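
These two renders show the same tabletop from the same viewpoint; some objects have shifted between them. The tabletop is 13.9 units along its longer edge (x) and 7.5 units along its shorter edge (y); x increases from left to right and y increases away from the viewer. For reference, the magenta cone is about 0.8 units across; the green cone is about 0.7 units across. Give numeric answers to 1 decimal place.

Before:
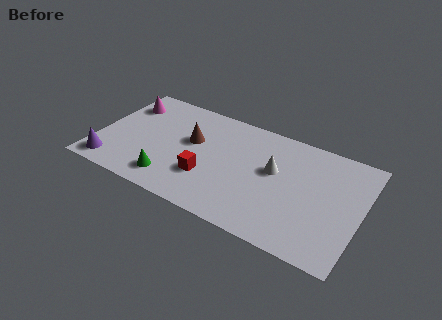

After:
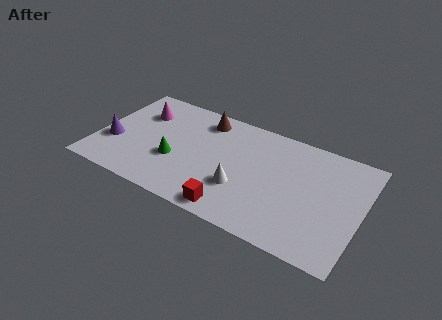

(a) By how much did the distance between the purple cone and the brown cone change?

+0.5

They were about 5.2 units apart before and 5.7 after — 0.5 units further apart.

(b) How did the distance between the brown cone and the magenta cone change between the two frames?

-0.6

The distance was about 4.0 in the first image and 3.4 in the second, so they moved 0.6 units closer together.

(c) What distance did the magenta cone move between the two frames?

0.9

The magenta cone moved from about (1.1, 5.7) to (2.0, 5.4), a distance of √(0.9² + 0.3²) ≈ 0.9.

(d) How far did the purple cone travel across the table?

1.6

The purple cone moved from about (1.0, 1.1) to (0.9, 2.7), a distance of √(0.1² + 1.6²) ≈ 1.6.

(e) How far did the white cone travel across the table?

2.4

The white cone was near (9.3, 4.4) before and (7.8, 2.5) after, so it travelled √(1.5² + 1.9²) ≈ 2.4 units.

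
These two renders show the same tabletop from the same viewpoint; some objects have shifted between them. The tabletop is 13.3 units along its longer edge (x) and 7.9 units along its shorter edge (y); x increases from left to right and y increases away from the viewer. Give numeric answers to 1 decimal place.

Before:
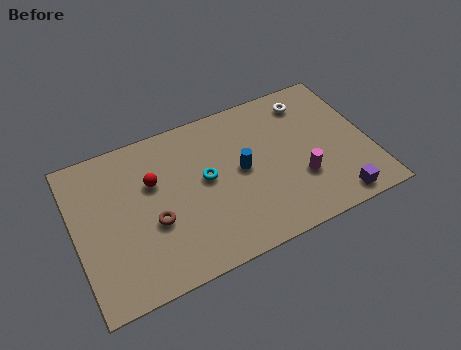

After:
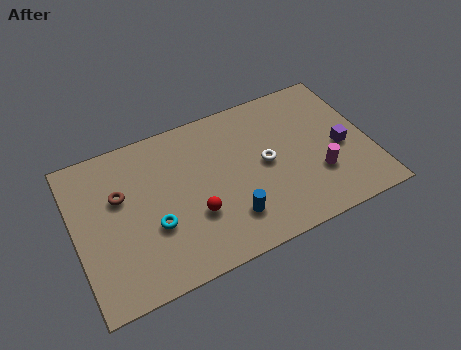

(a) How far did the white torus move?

3.4

The white torus moved from about (10.9, 6.5) to (8.6, 4.0), a distance of √(2.3² + 2.5²) ≈ 3.4.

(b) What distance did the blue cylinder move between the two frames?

2.3

The blue cylinder moved from about (7.5, 4.1) to (6.7, 1.9), a distance of √(0.8² + 2.2²) ≈ 2.3.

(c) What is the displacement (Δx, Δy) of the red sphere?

(1.6, -2.4)

The red sphere started near (3.6, 5.1) and ended near (5.2, 2.7).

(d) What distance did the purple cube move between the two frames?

2.7

The purple cube moved from about (11.4, 0.9) to (12.0, 3.5), a distance of √(0.6² + 2.6²) ≈ 2.7.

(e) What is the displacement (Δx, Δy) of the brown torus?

(-1.3, 1.9)

From the two frames, the brown torus sits at roughly (3.4, 3.1) before and (2.1, 5.0) after.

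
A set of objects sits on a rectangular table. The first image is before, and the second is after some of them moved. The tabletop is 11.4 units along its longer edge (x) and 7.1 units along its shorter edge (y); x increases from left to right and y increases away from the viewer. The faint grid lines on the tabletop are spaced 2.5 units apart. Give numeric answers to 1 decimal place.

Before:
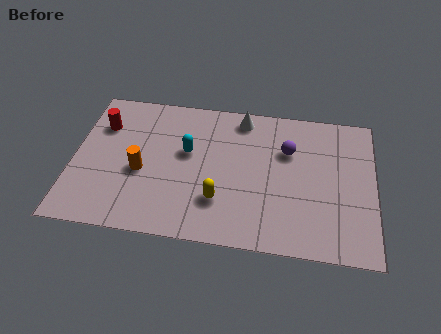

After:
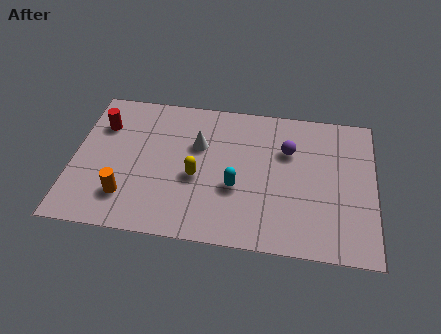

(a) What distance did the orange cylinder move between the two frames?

1.4

The orange cylinder moved from about (2.6, 3.0) to (2.1, 1.7), a distance of √(0.5² + 1.3²) ≈ 1.4.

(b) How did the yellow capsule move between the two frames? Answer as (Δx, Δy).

(-0.9, 1.0)

From the two frames, the yellow capsule sits at roughly (5.6, 2.0) before and (4.7, 3.0) after.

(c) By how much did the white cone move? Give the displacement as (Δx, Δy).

(-1.6, -1.6)

From the two frames, the white cone sits at roughly (6.3, 6.2) before and (4.7, 4.6) after.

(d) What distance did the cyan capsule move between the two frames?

2.4

The cyan capsule moved from about (4.3, 4.2) to (6.2, 2.7), a distance of √(1.9² + 1.5²) ≈ 2.4.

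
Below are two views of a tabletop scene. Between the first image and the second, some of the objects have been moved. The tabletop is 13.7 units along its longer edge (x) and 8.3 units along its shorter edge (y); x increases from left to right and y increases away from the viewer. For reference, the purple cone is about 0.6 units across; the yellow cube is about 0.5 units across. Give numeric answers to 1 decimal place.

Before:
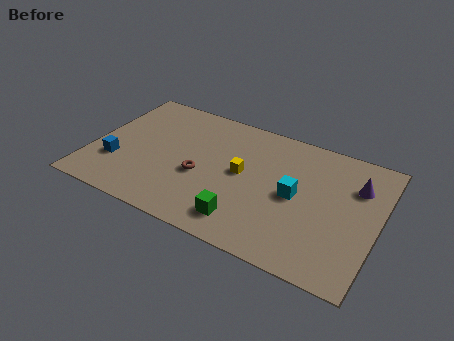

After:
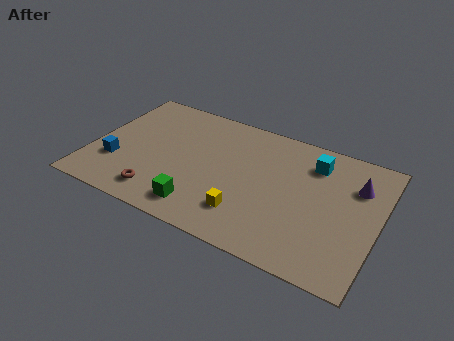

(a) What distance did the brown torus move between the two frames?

2.6

The brown torus moved from about (5.3, 3.4) to (3.6, 1.4), a distance of √(1.7² + 2.0²) ≈ 2.6.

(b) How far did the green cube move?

2.1

The green cube moved from about (7.7, 1.5) to (5.6, 1.4), a distance of √(2.1² + 0.1²) ≈ 2.1.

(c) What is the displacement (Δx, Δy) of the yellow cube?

(0.5, -2.4)

From the two frames, the yellow cube sits at roughly (7.2, 4.4) before and (7.7, 2.0) after.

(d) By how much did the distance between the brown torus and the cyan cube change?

+3.9

Before: roughly 4.6 units apart; after: 8.5. That's 3.9 units further apart.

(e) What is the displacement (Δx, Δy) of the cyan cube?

(0.6, 2.4)

From the two frames, the cyan cube sits at roughly (9.8, 4.1) before and (10.4, 6.5) after.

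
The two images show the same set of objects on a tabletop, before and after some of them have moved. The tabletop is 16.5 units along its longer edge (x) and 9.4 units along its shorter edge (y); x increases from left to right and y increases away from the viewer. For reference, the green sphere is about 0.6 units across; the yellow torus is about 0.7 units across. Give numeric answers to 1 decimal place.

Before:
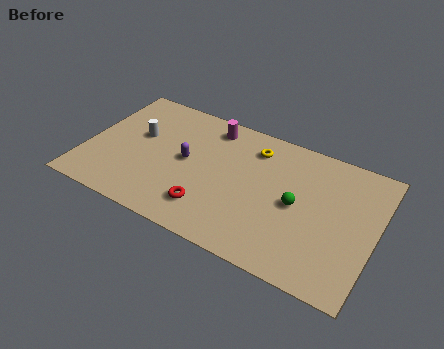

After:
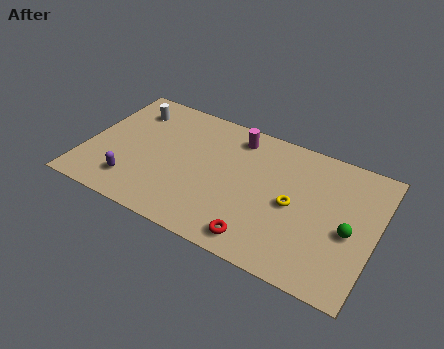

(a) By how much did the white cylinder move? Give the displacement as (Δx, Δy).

(-0.7, 1.8)

The white cylinder started near (2.8, 5.6) and ended near (2.1, 7.4).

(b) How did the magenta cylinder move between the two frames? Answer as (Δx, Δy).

(1.5, -0.1)

From the two frames, the magenta cylinder sits at roughly (6.7, 8.0) before and (8.2, 7.9) after.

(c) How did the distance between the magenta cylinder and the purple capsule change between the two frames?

+4.6

Before: roughly 3.3 units apart; after: 7.9. That's 4.6 units further apart.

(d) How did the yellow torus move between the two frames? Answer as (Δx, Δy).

(2.6, -3.0)

From the two frames, the yellow torus sits at roughly (9.3, 7.5) before and (11.9, 4.5) after.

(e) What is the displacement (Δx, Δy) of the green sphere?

(3.0, -0.5)

From the two frames, the green sphere sits at roughly (12.1, 4.6) before and (15.1, 4.1) after.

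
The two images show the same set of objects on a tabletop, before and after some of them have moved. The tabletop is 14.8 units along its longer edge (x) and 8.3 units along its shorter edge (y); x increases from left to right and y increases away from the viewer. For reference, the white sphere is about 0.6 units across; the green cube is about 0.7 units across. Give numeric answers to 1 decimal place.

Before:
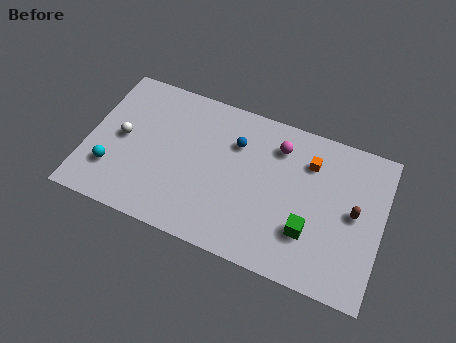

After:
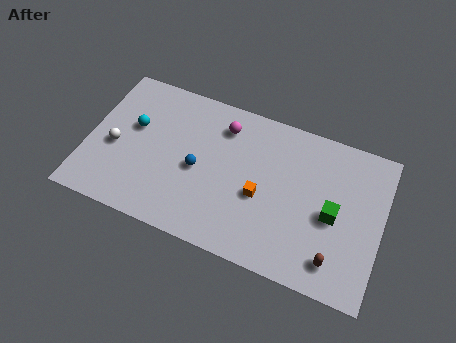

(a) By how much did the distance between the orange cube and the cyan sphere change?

-3.6

They were about 10.4 units apart before and 6.8 after — 3.6 units closer together.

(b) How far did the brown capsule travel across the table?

2.9

The brown capsule moved from about (13.4, 4.3) to (12.7, 1.5), a distance of √(0.7² + 2.8²) ≈ 2.9.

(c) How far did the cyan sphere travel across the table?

2.8

The cyan sphere moved from about (1.4, 2.3) to (2.2, 5.0), a distance of √(0.8² + 2.7²) ≈ 2.8.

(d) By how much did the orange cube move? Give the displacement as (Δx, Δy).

(-2.2, -2.7)

From the two frames, the orange cube sits at roughly (11.0, 6.2) before and (8.8, 3.5) after.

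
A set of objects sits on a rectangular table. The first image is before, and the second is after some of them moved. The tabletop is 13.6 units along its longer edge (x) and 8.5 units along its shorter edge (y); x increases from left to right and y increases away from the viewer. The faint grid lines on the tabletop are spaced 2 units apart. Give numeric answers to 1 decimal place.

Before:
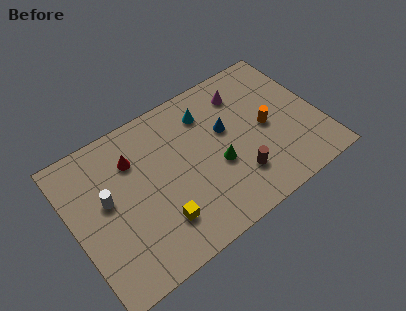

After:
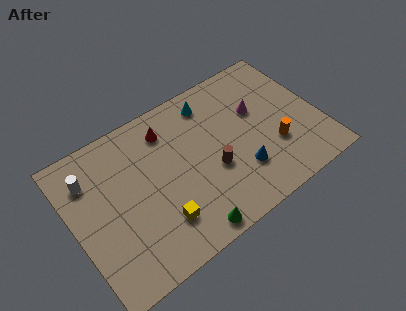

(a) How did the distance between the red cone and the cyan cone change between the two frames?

-1.7

They were about 4.2 units apart before and 2.5 after — 1.7 units closer together.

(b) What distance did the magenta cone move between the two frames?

1.5

From (9.9, 6.7) to (10.4, 5.3), the magenta cone covered √(0.5² + 1.4²) ≈ 1.5 units.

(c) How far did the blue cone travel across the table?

2.7

The blue cone was near (8.6, 5.1) before and (8.9, 2.4) after, so it travelled √(0.3² + 2.7²) ≈ 2.7 units.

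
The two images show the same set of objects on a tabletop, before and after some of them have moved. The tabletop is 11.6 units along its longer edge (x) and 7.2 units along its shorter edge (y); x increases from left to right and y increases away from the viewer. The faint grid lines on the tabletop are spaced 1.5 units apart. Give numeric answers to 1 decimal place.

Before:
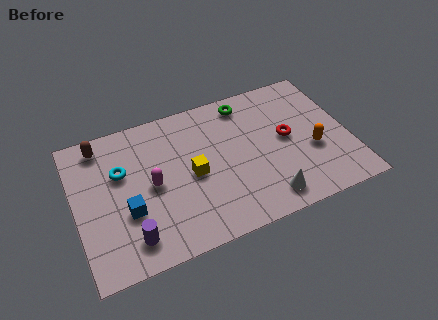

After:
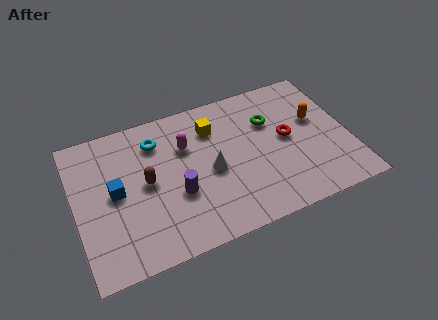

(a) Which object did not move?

the red torus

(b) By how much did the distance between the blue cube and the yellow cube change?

+1.7

Before: roughly 2.9 units apart; after: 4.6. That's 1.7 units further apart.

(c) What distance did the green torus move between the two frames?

1.6

The green torus moved from about (7.5, 6.2) to (8.4, 4.9), a distance of √(0.9² + 1.3²) ≈ 1.6.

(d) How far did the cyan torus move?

1.9

The cyan torus moved from about (2.0, 4.6) to (3.6, 5.6), a distance of √(1.6² + 1.0²) ≈ 1.9.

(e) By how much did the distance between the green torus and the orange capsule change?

-2.2

The distance was about 4.2 in the first image and 2.0 in the second, so they moved 2.2 units closer together.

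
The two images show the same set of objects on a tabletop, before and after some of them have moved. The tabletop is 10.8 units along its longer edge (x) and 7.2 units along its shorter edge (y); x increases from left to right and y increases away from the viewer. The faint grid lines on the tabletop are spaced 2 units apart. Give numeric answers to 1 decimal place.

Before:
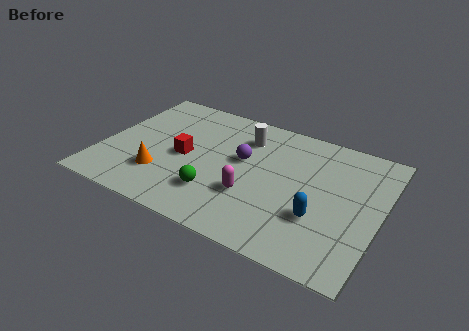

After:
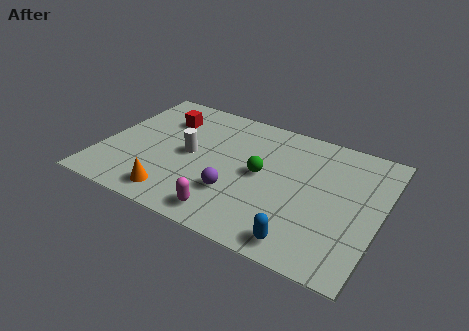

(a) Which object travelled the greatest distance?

the white cylinder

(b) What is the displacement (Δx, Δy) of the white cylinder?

(-1.9, -1.9)

The white cylinder started near (5.3, 5.5) and ended near (3.4, 3.6).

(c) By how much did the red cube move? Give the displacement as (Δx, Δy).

(-1.1, 1.9)

The red cube started near (3.2, 3.4) and ended near (2.1, 5.3).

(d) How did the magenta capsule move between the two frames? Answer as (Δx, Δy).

(-0.7, -1.4)

The magenta capsule was at about (6.0, 2.4) and moved to about (5.3, 1.0).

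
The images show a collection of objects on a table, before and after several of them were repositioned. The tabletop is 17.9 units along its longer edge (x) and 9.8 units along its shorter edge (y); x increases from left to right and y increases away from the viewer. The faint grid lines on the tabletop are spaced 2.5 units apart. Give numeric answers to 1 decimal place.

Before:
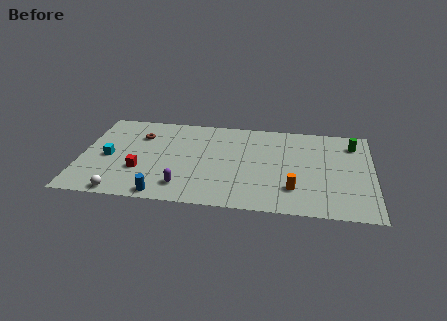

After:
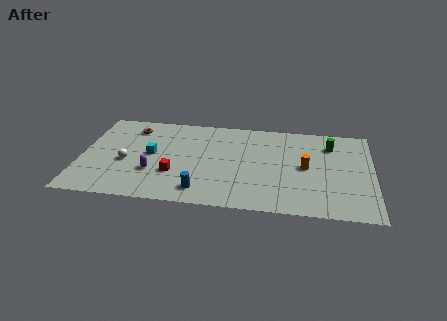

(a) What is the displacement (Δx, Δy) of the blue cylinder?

(2.3, 0.7)

From the two frames, the blue cylinder sits at roughly (5.2, 0.9) before and (7.5, 1.6) after.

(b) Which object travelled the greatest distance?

the white sphere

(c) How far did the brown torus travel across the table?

0.9

From (3.5, 7.1) to (3.0, 7.9), the brown torus covered √(0.5² + 0.8²) ≈ 0.9 units.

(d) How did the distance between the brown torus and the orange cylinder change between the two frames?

+0.6

Before: roughly 10.6 units apart; after: 11.2. That's 0.6 units further apart.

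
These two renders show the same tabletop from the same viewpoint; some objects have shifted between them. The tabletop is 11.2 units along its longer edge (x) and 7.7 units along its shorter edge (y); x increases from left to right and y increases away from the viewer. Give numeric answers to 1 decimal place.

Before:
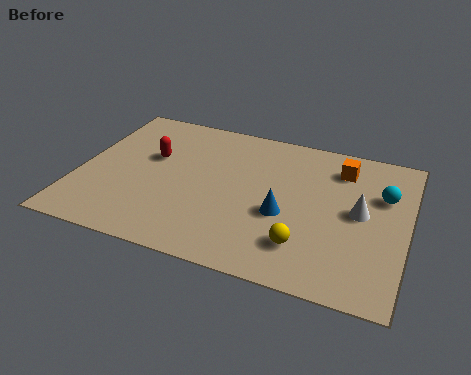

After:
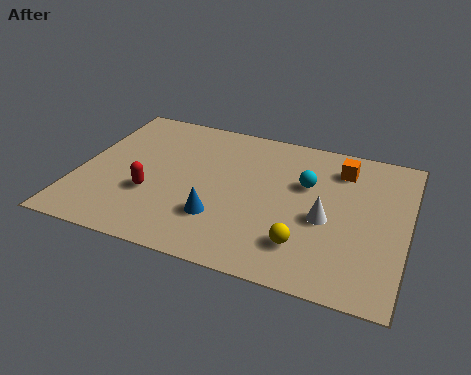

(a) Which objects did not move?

the yellow sphere and the orange cube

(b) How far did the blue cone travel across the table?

2.3

The blue cone moved from about (7.1, 3.1) to (5.0, 2.2), a distance of √(2.1² + 0.9²) ≈ 2.3.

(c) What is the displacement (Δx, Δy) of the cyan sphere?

(-2.6, -0.2)

From the two frames, the cyan sphere sits at roughly (10.3, 5.1) before and (7.7, 4.9) after.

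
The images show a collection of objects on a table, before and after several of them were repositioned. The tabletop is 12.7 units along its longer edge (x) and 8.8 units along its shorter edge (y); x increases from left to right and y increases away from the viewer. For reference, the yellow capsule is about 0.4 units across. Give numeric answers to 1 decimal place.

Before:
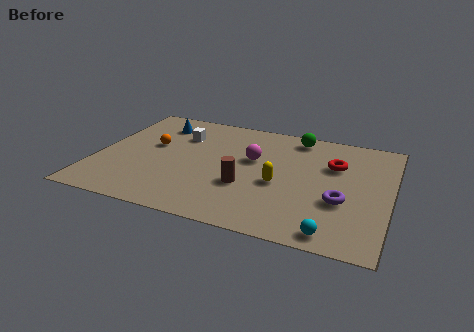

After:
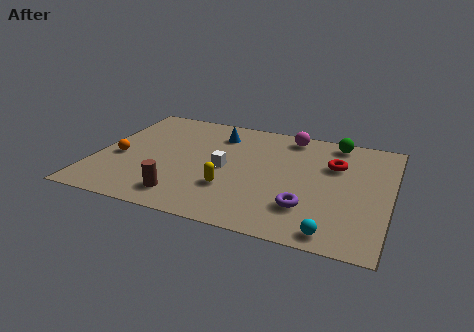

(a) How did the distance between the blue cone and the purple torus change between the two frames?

-2.9

They were about 9.2 units apart before and 6.3 after — 2.9 units closer together.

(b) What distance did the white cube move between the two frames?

3.0

From (3.4, 6.3) to (5.6, 4.2), the white cube covered √(2.2² + 2.1²) ≈ 3.0 units.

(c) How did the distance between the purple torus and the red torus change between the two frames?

+1.0

They were about 2.7 units apart before and 3.7 after — 1.0 units further apart.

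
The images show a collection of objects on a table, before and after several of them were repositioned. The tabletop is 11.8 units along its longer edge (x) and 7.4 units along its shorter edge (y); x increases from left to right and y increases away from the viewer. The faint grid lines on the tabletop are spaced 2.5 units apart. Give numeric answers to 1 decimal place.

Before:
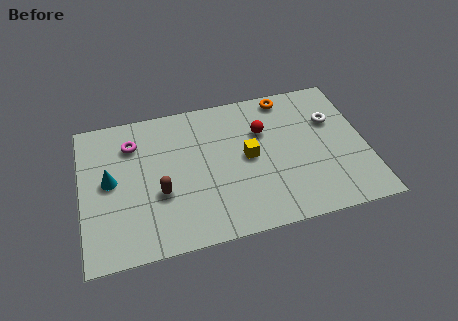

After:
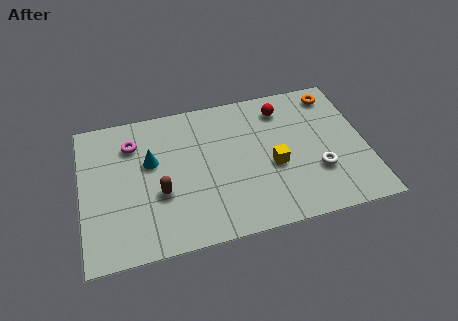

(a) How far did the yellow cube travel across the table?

1.2

From (6.9, 3.8) to (7.9, 3.1), the yellow cube covered √(1.0² + 0.7²) ≈ 1.2 units.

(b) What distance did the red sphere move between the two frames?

1.3

The red sphere was near (7.6, 5.0) before and (8.5, 6.0) after, so it travelled √(0.9² + 1.0²) ≈ 1.3 units.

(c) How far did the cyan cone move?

1.8

From (1.2, 3.9) to (2.9, 4.5), the cyan cone covered √(1.7² + 0.6²) ≈ 1.8 units.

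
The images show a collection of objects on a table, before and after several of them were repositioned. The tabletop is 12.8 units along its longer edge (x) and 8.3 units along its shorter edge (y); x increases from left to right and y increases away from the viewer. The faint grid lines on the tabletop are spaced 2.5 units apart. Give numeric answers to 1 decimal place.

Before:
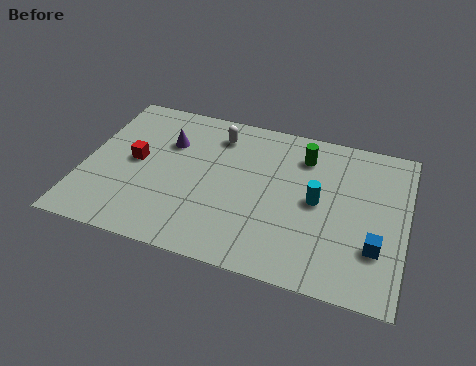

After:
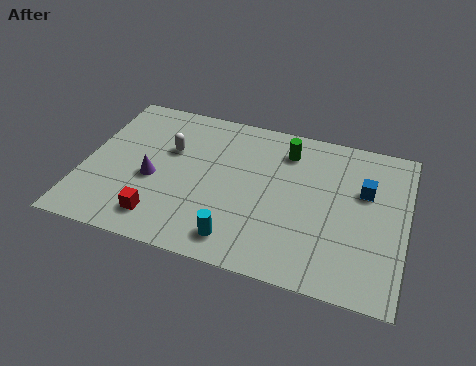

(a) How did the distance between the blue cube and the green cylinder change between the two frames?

-1.6

The distance was about 5.1 in the first image and 3.5 in the second, so they moved 1.6 units closer together.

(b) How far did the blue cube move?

2.9

The blue cube moved from about (11.7, 2.5) to (11.1, 5.3), a distance of √(0.6² + 2.8²) ≈ 2.9.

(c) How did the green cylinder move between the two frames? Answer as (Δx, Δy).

(-0.7, 0.1)

From the two frames, the green cylinder sits at roughly (8.6, 6.5) before and (7.9, 6.6) after.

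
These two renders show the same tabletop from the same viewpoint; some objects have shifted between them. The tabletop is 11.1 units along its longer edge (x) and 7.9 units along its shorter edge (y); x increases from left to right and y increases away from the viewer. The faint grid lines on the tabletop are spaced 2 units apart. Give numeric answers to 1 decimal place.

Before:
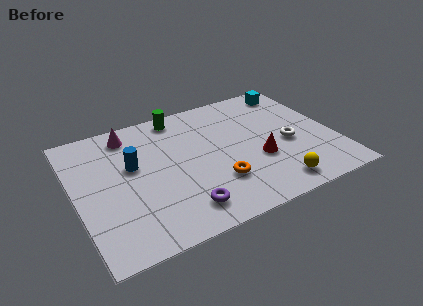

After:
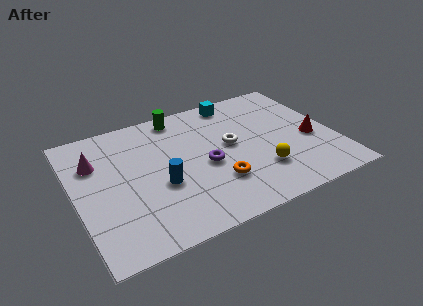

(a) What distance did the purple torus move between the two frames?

2.5

From (4.2, 1.4) to (5.5, 3.5), the purple torus covered √(1.3² + 2.1²) ≈ 2.5 units.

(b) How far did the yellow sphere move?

1.2

The yellow sphere moved from about (8.1, 1.1) to (7.7, 2.2), a distance of √(0.4² + 1.1²) ≈ 1.2.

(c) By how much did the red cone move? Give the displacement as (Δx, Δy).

(2.4, 0.4)

From the two frames, the red cone sits at roughly (7.7, 2.9) before and (10.1, 3.3) after.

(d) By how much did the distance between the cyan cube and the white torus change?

-0.7

The distance was about 3.5 in the first image and 2.8 in the second, so they moved 0.7 units closer together.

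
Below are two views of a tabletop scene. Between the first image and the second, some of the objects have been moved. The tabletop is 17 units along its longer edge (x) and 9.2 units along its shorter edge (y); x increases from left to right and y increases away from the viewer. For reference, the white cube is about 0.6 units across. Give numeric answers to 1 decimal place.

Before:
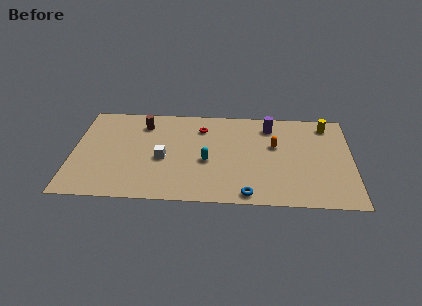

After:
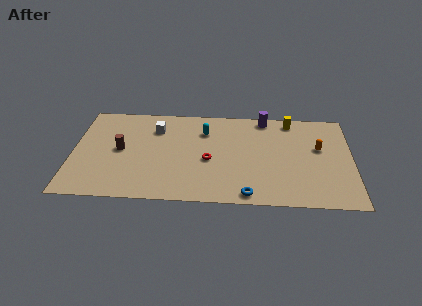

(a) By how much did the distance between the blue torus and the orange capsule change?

+1.3

Before: roughly 5.0 units apart; after: 6.3. That's 1.3 units further apart.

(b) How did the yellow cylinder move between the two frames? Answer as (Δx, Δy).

(-2.2, 0.3)

The yellow cylinder was at about (15.5, 7.8) and moved to about (13.3, 8.1).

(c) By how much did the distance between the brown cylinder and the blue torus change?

-0.4

The distance was about 9.1 in the first image and 8.7 in the second, so they moved 0.4 units closer together.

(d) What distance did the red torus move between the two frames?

3.1

The red torus was near (7.8, 7.1) before and (8.3, 4.0) after, so it travelled √(0.5² + 3.1²) ≈ 3.1 units.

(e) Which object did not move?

the blue torus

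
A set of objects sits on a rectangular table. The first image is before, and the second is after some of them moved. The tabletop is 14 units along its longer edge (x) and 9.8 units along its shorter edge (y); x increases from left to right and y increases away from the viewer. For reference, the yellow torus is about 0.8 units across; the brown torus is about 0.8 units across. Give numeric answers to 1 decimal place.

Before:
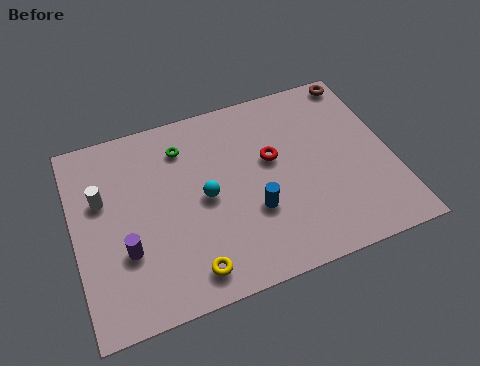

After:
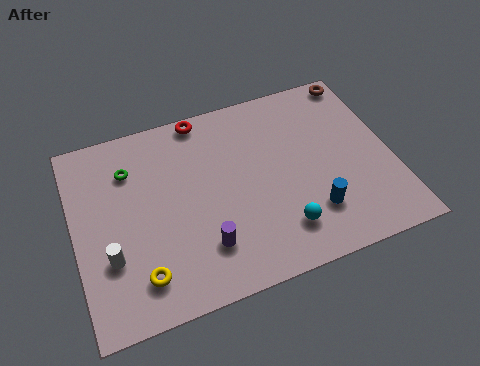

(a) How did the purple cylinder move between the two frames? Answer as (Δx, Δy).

(3.3, -0.9)

The purple cylinder started near (2.1, 3.3) and ended near (5.4, 2.4).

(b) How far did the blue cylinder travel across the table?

2.7

From (7.7, 3.4) to (10.2, 2.5), the blue cylinder covered √(2.5² + 0.9²) ≈ 2.7 units.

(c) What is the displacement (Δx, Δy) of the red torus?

(-2.8, 3.2)

The red torus was at about (8.8, 5.8) and moved to about (6.0, 9.0).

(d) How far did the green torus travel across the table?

2.4

From (5.0, 7.7) to (2.6, 7.3), the green torus covered √(2.4² + 0.4²) ≈ 2.4 units.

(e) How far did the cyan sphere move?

4.1

The cyan sphere moved from about (5.7, 4.8) to (8.8, 2.1), a distance of √(3.1² + 2.7²) ≈ 4.1.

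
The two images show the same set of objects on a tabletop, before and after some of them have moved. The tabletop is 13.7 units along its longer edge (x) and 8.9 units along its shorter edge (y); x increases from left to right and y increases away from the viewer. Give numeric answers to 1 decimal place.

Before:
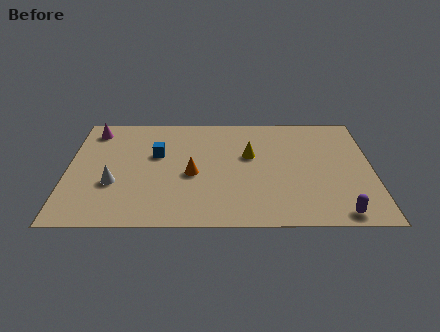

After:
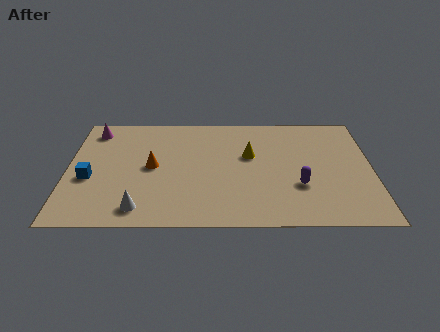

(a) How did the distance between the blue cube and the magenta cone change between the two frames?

+0.4

They were about 3.5 units apart before and 3.9 after — 0.4 units further apart.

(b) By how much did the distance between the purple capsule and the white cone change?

-3.0

Before: roughly 10.3 units apart; after: 7.3. That's 3.0 units closer together.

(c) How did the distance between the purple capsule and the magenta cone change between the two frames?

-2.5

The distance was about 12.8 in the first image and 10.3 in the second, so they moved 2.5 units closer together.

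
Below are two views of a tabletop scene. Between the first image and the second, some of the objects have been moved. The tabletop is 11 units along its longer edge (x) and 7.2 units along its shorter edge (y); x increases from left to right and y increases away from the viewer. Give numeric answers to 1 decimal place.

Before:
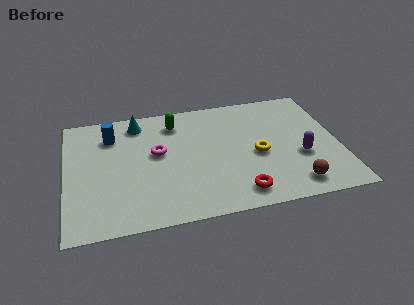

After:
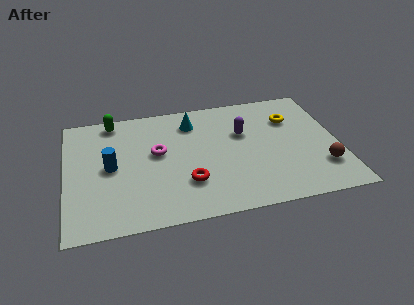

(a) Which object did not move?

the magenta torus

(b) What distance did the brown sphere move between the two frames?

1.4

The brown sphere was near (9.0, 1.1) before and (10.2, 1.9) after, so it travelled √(1.2² + 0.8²) ≈ 1.4 units.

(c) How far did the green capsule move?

2.6

The green capsule was near (4.5, 5.8) before and (2.0, 6.4) after, so it travelled √(2.5² + 0.6²) ≈ 2.6 units.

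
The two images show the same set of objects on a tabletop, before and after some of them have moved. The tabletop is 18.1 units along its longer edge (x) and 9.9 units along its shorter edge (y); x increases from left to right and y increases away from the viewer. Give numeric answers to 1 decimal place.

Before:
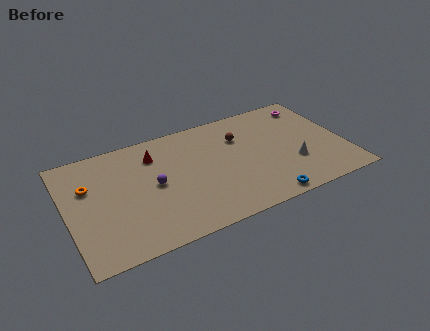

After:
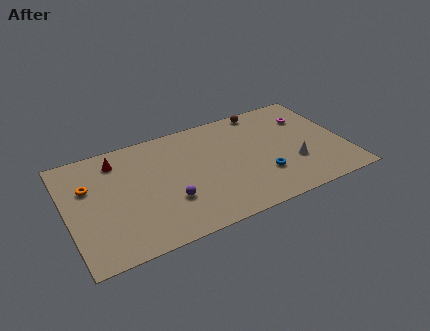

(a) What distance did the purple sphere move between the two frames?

2.0

The purple sphere moved from about (5.6, 5.0) to (6.4, 3.2), a distance of √(0.8² + 1.8²) ≈ 2.0.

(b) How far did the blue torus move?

2.1

The blue torus moved from about (12.3, 0.9) to (12.5, 3.0), a distance of √(0.2² + 2.1²) ≈ 2.1.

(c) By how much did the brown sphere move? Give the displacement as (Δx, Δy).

(1.8, 2.0)

The brown sphere started near (11.5, 7.0) and ended near (13.3, 9.0).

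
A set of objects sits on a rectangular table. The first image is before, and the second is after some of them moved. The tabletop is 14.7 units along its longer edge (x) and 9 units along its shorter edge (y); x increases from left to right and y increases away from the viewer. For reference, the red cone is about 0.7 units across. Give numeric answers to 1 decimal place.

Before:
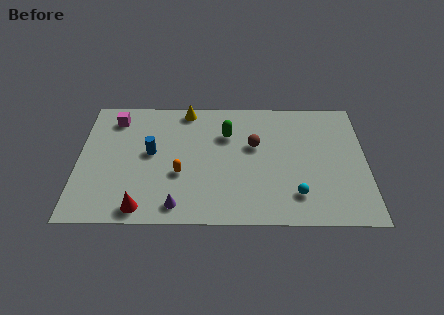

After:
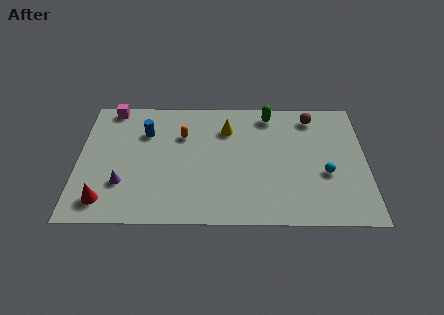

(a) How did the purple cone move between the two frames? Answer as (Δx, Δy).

(-2.8, 1.5)

The purple cone was at about (5.1, 1.2) and moved to about (2.3, 2.7).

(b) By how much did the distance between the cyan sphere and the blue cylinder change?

+1.7

They were about 7.9 units apart before and 9.6 after — 1.7 units further apart.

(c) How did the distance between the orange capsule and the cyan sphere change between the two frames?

+1.7

The distance was about 6.1 in the first image and 7.8 in the second, so they moved 1.7 units further apart.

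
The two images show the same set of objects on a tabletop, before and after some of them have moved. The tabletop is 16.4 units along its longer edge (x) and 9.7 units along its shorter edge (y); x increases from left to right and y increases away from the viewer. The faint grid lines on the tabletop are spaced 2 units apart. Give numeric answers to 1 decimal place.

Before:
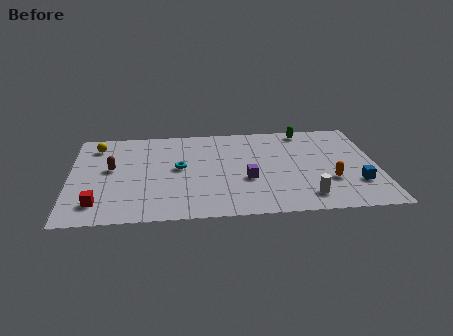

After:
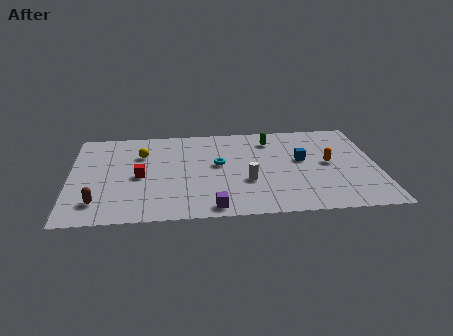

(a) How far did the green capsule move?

2.1

From (12.7, 8.7) to (10.8, 7.8), the green capsule covered √(1.9² + 0.9²) ≈ 2.1 units.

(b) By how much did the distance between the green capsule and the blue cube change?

-3.6

They were about 6.4 units apart before and 2.8 after — 3.6 units closer together.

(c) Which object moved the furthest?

the blue cube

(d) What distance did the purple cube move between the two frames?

3.3

The purple cube was near (9.4, 3.7) before and (7.5, 1.0) after, so it travelled √(1.9² + 2.7²) ≈ 3.3 units.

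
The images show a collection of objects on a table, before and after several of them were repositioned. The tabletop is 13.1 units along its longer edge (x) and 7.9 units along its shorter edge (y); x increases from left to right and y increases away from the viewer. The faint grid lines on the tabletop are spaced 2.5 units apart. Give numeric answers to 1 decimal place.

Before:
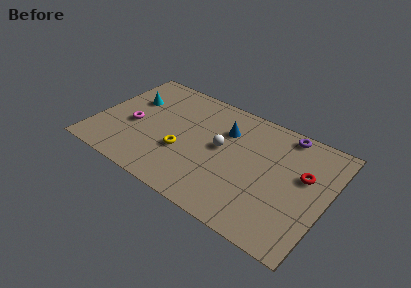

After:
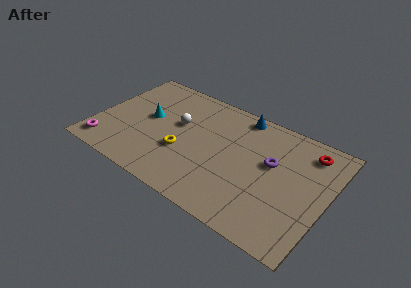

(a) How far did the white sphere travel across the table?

2.6

The white sphere was near (7.1, 4.3) before and (4.5, 4.7) after, so it travelled √(2.6² + 0.4²) ≈ 2.6 units.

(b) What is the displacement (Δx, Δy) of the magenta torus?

(-1.2, -2.2)

The magenta torus was at about (2.1, 3.4) and moved to about (0.9, 1.2).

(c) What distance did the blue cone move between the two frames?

1.6

The blue cone was near (7.1, 5.6) before and (7.7, 7.1) after, so it travelled √(0.6² + 1.5²) ≈ 1.6 units.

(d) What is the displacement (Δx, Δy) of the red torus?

(0.0, 1.7)

From the two frames, the red torus sits at roughly (11.7, 4.8) before and (11.7, 6.5) after.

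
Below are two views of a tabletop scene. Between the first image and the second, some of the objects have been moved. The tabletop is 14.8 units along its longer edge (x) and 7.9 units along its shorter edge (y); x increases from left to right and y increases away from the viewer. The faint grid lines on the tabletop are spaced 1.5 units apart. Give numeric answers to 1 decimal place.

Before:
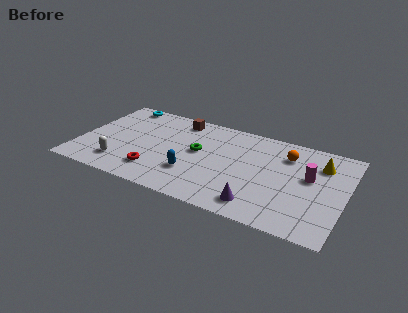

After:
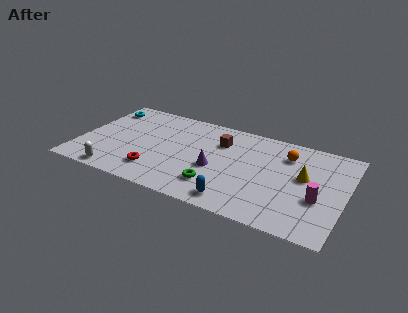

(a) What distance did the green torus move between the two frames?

2.8

From (6.6, 4.4) to (7.9, 1.9), the green torus covered √(1.3² + 2.5²) ≈ 2.8 units.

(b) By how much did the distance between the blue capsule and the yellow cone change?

-2.8

They were about 7.6 units apart before and 4.8 after — 2.8 units closer together.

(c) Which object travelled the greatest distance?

the purple cone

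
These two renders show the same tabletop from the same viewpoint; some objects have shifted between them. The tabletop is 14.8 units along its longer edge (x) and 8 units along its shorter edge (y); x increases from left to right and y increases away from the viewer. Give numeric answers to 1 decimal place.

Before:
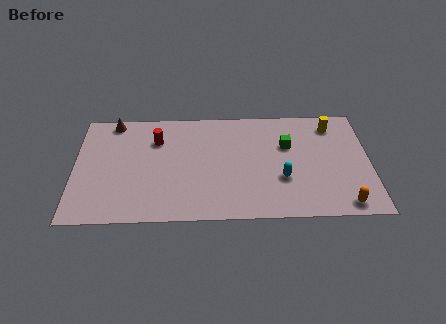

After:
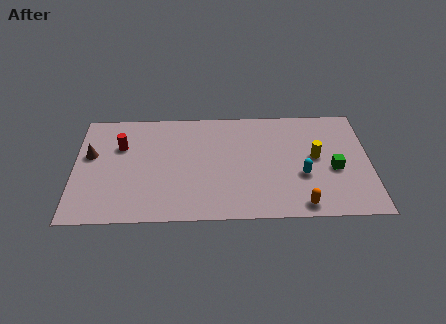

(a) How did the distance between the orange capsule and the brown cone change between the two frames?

-1.9

They were about 13.1 units apart before and 11.2 after — 1.9 units closer together.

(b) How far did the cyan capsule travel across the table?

1.0

The cyan capsule moved from about (10.4, 2.8) to (11.4, 3.0), a distance of √(1.0² + 0.2²) ≈ 1.0.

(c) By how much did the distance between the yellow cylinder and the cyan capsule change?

-3.1

The distance was about 4.6 in the first image and 1.5 in the second, so they moved 3.1 units closer together.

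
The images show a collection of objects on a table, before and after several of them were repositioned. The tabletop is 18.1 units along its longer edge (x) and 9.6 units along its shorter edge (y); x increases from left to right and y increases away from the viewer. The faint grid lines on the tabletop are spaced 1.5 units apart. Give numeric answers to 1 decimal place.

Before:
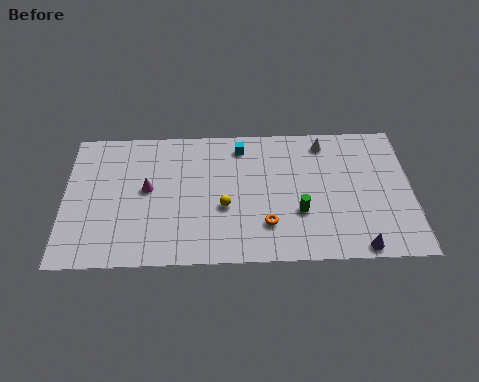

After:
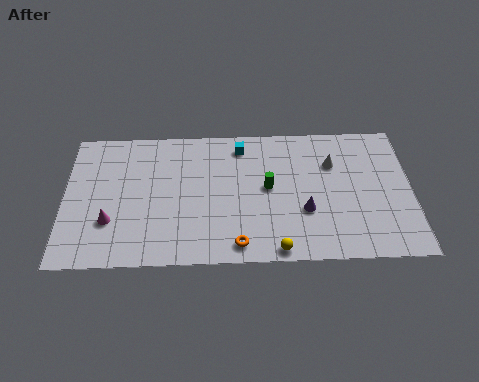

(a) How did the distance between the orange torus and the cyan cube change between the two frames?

+1.2

The distance was about 5.7 in the first image and 6.9 in the second, so they moved 1.2 units further apart.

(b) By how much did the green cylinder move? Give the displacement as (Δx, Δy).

(-1.6, 1.8)

The green cylinder started near (12.2, 3.3) and ended near (10.6, 5.1).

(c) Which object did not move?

the cyan cube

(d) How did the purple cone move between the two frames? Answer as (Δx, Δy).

(-2.7, 2.6)

The purple cone started near (15.2, 0.8) and ended near (12.5, 3.4).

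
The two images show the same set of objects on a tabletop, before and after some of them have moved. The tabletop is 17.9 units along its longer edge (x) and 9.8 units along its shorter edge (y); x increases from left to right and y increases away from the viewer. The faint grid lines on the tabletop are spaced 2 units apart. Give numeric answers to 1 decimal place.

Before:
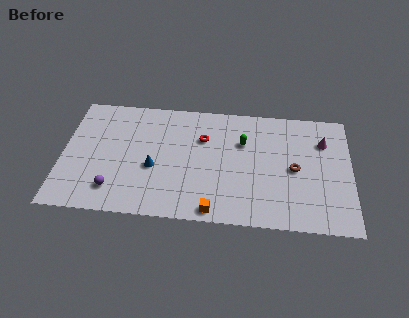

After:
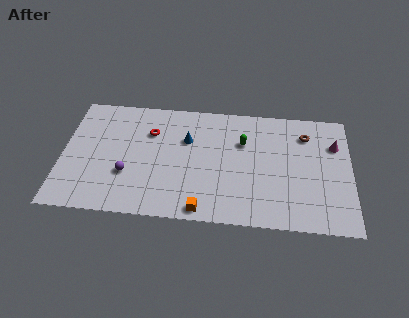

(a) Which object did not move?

the green capsule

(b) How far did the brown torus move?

3.0

The brown torus moved from about (14.4, 4.7) to (15.1, 7.6), a distance of √(0.7² + 2.9²) ≈ 3.0.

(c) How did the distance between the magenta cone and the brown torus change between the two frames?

-1.1

Before: roughly 3.0 units apart; after: 1.9. That's 1.1 units closer together.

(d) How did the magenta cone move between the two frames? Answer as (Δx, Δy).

(0.7, -0.2)

From the two frames, the magenta cone sits at roughly (16.2, 7.1) before and (16.9, 6.9) after.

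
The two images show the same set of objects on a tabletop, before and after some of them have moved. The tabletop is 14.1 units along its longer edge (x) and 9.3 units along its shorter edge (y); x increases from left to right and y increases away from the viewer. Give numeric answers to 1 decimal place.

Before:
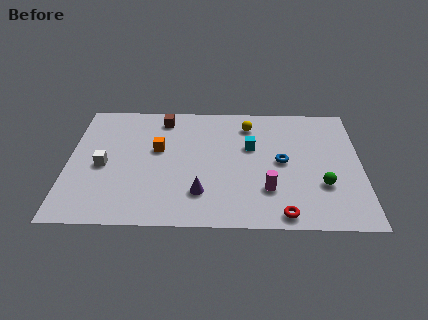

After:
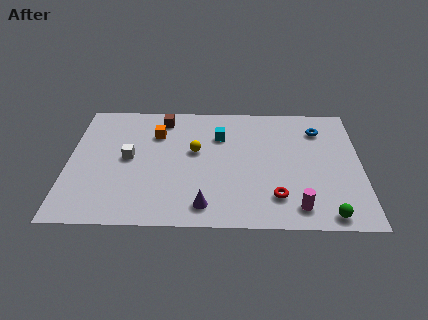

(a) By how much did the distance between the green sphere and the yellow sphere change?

+2.0

They were about 5.7 units apart before and 7.7 after — 2.0 units further apart.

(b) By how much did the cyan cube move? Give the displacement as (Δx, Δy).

(-1.5, 0.8)

From the two frames, the cyan cube sits at roughly (8.8, 5.8) before and (7.3, 6.6) after.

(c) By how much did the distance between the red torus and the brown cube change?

-1.1

The distance was about 9.1 in the first image and 8.0 in the second, so they moved 1.1 units closer together.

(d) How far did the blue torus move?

3.1

From (10.3, 4.7) to (12.1, 7.2), the blue torus covered √(1.8² + 2.5²) ≈ 3.1 units.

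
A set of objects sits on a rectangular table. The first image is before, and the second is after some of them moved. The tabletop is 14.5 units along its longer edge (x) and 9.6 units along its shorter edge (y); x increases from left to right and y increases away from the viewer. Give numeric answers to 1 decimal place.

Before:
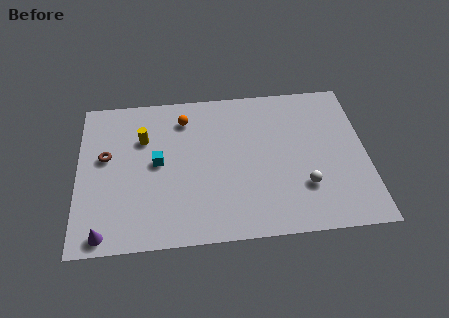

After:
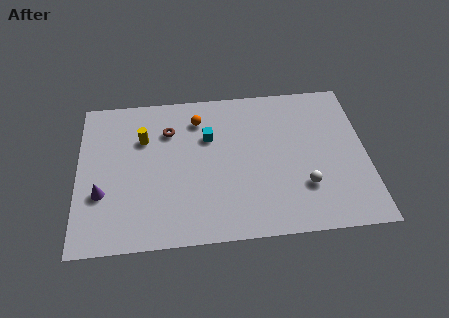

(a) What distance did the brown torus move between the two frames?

3.5

From (1.4, 5.6) to (4.6, 7.0), the brown torus covered √(3.2² + 1.4²) ≈ 3.5 units.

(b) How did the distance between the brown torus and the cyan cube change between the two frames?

-0.6

Before: roughly 2.7 units apart; after: 2.1. That's 0.6 units closer together.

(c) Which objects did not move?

the yellow cylinder and the white sphere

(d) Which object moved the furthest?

the brown torus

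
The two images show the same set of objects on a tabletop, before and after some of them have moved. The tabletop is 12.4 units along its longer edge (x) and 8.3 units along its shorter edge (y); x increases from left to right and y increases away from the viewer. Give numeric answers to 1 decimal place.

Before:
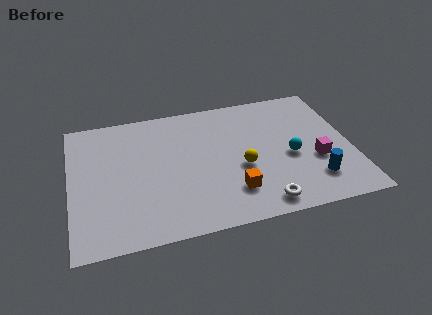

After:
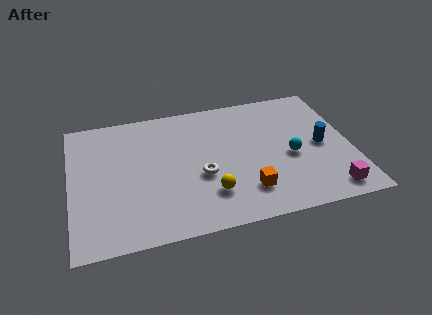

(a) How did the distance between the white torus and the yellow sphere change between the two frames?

-1.3

They were about 2.5 units apart before and 1.2 after — 1.3 units closer together.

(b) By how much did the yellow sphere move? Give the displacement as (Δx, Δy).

(-1.5, -1.3)

The yellow sphere started near (7.5, 3.4) and ended near (6.0, 2.1).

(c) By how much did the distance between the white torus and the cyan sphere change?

+1.0

They were about 3.0 units apart before and 4.0 after — 1.0 units further apart.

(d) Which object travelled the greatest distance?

the white torus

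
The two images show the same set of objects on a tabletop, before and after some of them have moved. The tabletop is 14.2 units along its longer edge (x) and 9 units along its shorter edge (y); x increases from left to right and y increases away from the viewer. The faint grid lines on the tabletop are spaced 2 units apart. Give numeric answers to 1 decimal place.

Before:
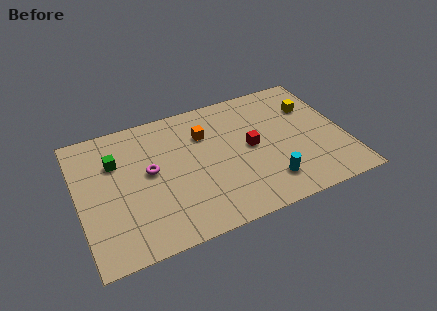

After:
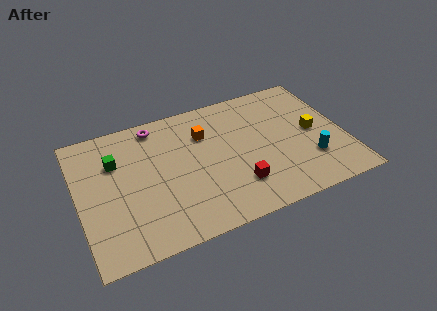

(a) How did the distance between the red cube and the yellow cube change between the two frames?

+1.0

Before: roughly 3.9 units apart; after: 4.9. That's 1.0 units further apart.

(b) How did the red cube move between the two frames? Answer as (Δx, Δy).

(-1.0, -2.3)

The red cube started near (9.2, 4.6) and ended near (8.2, 2.3).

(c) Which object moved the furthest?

the magenta torus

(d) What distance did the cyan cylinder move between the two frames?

2.5

The cyan cylinder was near (9.8, 1.9) before and (12.2, 2.6) after, so it travelled √(2.4² + 0.7²) ≈ 2.5 units.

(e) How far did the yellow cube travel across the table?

1.8

The yellow cube was near (12.7, 6.3) before and (12.6, 4.5) after, so it travelled √(0.1² + 1.8²) ≈ 1.8 units.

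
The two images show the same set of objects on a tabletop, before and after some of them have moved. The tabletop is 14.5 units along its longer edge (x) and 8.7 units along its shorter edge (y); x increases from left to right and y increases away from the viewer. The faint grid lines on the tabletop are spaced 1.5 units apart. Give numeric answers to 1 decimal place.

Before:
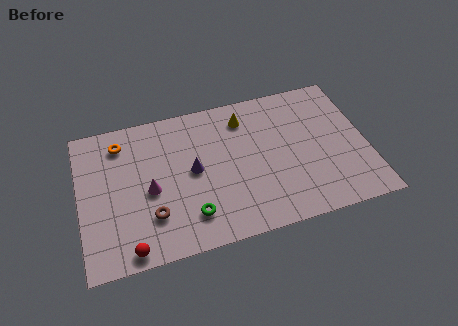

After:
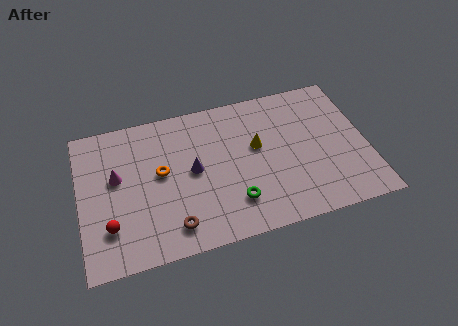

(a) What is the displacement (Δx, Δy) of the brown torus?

(1.0, -0.9)

The brown torus was at about (3.5, 2.4) and moved to about (4.5, 1.5).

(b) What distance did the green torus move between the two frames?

2.2

From (5.4, 1.9) to (7.6, 2.1), the green torus covered √(2.2² + 0.2²) ≈ 2.2 units.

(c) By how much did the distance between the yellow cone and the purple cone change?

-0.4

Before: roughly 3.8 units apart; after: 3.4. That's 0.4 units closer together.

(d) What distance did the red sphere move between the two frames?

1.7

From (2.3, 0.8) to (1.4, 2.3), the red sphere covered √(0.9² + 1.5²) ≈ 1.7 units.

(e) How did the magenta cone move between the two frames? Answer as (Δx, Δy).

(-1.6, 1.2)

The magenta cone was at about (3.5, 3.9) and moved to about (1.9, 5.1).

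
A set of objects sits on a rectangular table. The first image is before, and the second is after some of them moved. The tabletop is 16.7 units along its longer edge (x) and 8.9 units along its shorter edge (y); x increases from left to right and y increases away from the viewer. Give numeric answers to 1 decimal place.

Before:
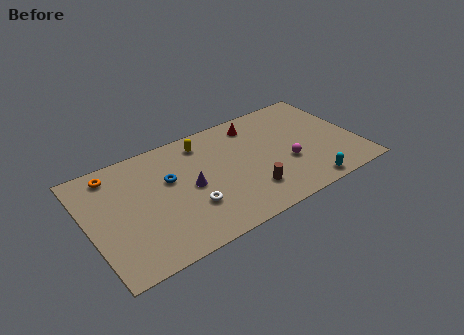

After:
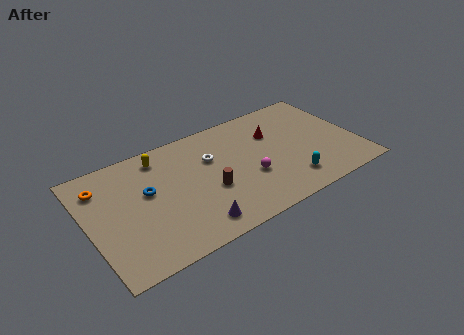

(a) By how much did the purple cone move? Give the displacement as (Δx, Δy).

(-0.2, -2.9)

From the two frames, the purple cone sits at roughly (6.2, 4.3) before and (6.0, 1.4) after.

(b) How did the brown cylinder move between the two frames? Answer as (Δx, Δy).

(-2.3, 1.3)

From the two frames, the brown cylinder sits at roughly (9.6, 2.2) before and (7.3, 3.5) after.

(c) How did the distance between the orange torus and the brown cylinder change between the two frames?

-2.3

They were about 9.4 units apart before and 7.1 after — 2.3 units closer together.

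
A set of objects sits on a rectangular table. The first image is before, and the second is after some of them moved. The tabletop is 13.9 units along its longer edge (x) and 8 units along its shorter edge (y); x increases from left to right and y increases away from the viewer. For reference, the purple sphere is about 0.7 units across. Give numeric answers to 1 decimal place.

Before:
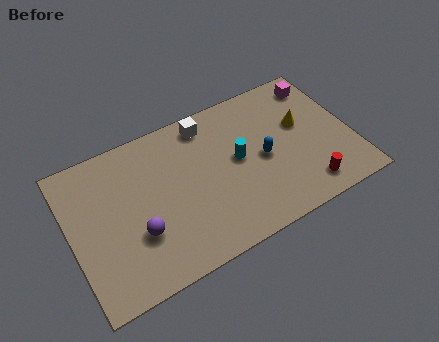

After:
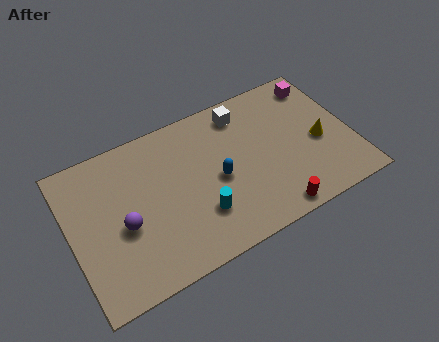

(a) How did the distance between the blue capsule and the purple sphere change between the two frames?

-1.8

The distance was about 6.5 in the first image and 4.7 in the second, so they moved 1.8 units closer together.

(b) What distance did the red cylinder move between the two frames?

1.9

The red cylinder moved from about (11.3, 1.3) to (9.5, 0.8), a distance of √(1.8² + 0.5²) ≈ 1.9.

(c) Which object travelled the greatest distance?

the cyan cylinder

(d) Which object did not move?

the magenta cube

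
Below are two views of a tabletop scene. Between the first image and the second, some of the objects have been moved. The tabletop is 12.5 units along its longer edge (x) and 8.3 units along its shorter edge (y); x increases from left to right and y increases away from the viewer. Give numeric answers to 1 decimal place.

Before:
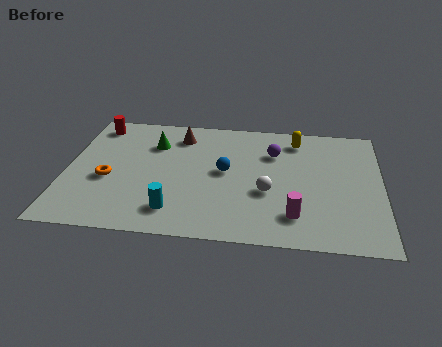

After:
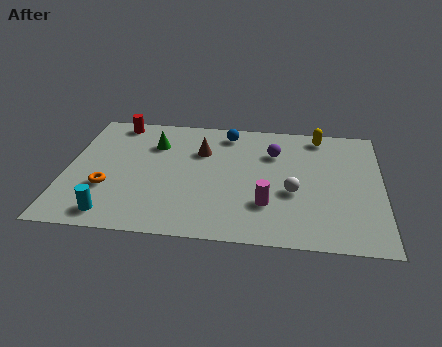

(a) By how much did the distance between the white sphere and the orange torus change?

+1.0

The distance was about 6.3 in the first image and 7.3 in the second, so they moved 1.0 units further apart.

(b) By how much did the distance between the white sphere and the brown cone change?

-0.6

The distance was about 5.0 in the first image and 4.4 in the second, so they moved 0.6 units closer together.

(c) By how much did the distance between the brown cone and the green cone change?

+0.7

They were about 1.2 units apart before and 1.9 after — 0.7 units further apart.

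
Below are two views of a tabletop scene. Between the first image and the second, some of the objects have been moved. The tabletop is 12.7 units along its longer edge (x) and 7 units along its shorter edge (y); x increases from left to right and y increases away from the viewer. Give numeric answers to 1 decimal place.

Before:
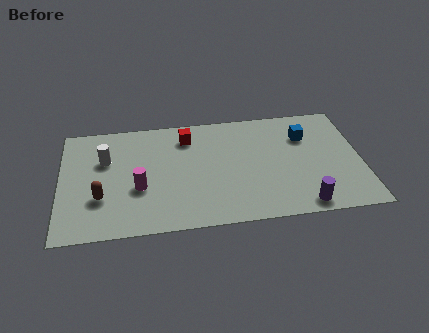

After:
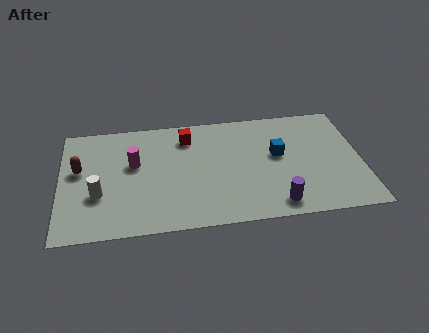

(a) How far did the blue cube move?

1.6

From (10.4, 5.0) to (9.2, 4.0), the blue cube covered √(1.2² + 1.0²) ≈ 1.6 units.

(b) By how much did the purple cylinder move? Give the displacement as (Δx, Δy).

(-1.1, 0.2)

From the two frames, the purple cylinder sits at roughly (10.1, 0.8) before and (9.0, 1.0) after.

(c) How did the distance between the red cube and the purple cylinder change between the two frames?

-0.9

Before: roughly 6.7 units apart; after: 5.8. That's 0.9 units closer together.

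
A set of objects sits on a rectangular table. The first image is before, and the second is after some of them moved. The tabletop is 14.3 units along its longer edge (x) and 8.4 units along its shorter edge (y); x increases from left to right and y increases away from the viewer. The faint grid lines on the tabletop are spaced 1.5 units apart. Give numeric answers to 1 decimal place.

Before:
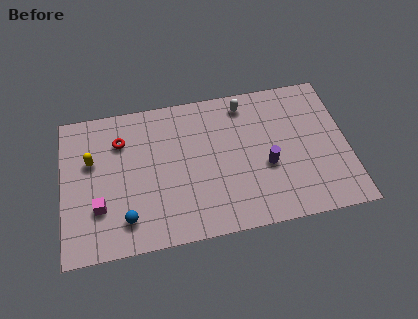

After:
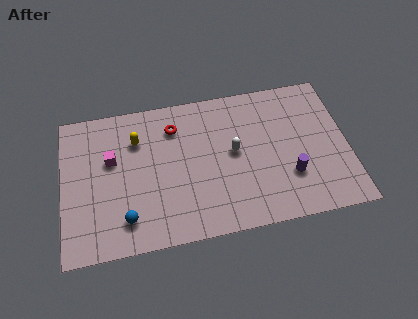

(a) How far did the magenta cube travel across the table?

2.7

The magenta cube was near (1.8, 2.6) before and (2.5, 5.2) after, so it travelled √(0.7² + 2.6²) ≈ 2.7 units.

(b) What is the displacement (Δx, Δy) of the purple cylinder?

(1.1, -0.8)

The purple cylinder was at about (10.2, 3.4) and moved to about (11.3, 2.6).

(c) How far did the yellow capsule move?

2.4

From (1.5, 5.3) to (3.8, 6.1), the yellow capsule covered √(2.3² + 0.8²) ≈ 2.4 units.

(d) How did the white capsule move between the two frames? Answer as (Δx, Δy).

(-0.7, -2.7)

The white capsule was at about (9.3, 7.2) and moved to about (8.6, 4.5).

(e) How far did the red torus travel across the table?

2.7

From (3.0, 6.2) to (5.7, 6.5), the red torus covered √(2.7² + 0.3²) ≈ 2.7 units.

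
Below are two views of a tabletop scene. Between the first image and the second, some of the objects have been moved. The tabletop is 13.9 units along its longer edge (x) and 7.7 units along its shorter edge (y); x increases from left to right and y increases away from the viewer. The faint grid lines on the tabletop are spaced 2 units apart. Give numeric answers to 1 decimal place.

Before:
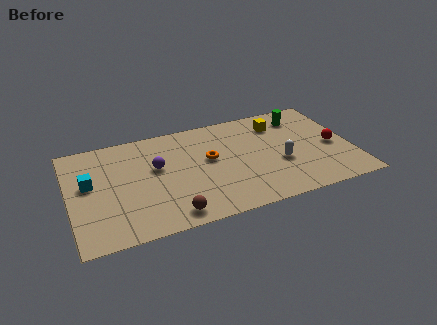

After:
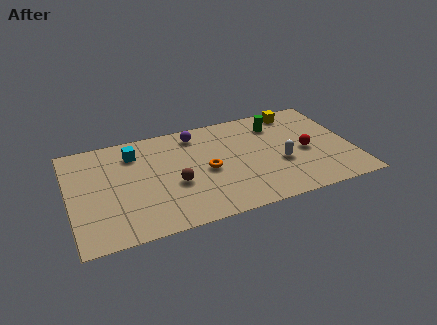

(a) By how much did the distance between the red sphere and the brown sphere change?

-2.2

The distance was about 8.7 in the first image and 6.5 in the second, so they moved 2.2 units closer together.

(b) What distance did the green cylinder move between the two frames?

1.3

The green cylinder was near (11.7, 6.2) before and (10.4, 6.0) after, so it travelled √(1.3² + 0.2²) ≈ 1.3 units.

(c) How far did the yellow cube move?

1.2

The yellow cube moved from about (10.5, 6.0) to (11.5, 6.7), a distance of √(1.0² + 0.7²) ≈ 1.2.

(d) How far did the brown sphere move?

2.1

From (4.7, 1.0) to (5.1, 3.1), the brown sphere covered √(0.4² + 2.1²) ≈ 2.1 units.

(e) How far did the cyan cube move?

2.8

The cyan cube moved from about (1.0, 4.4) to (3.3, 6.0), a distance of √(2.3² + 1.6²) ≈ 2.8.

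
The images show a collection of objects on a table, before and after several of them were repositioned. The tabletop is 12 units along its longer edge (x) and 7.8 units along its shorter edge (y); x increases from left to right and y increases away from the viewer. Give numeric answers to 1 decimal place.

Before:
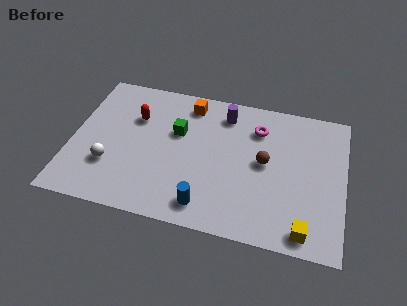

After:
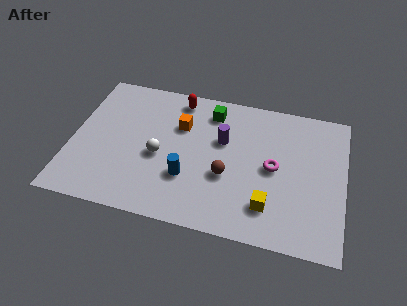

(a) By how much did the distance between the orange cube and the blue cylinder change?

-2.7

They were about 5.5 units apart before and 2.8 after — 2.7 units closer together.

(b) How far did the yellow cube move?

1.8

From (10.4, 0.9) to (8.8, 1.8), the yellow cube covered √(1.6² + 0.9²) ≈ 1.8 units.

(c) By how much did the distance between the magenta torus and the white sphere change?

-2.2

The distance was about 7.2 in the first image and 5.0 in the second, so they moved 2.2 units closer together.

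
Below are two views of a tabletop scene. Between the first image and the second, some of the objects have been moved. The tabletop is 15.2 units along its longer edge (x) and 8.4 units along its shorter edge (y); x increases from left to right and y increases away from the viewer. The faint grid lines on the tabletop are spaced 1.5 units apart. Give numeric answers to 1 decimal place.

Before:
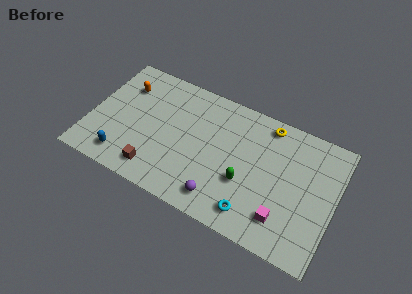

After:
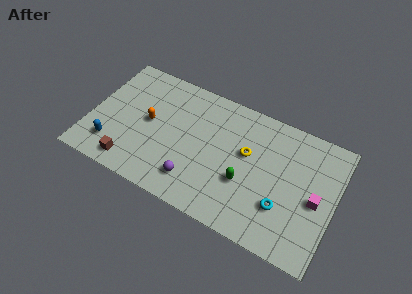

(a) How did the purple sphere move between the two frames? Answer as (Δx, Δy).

(-1.7, 0.4)

The purple sphere was at about (8.5, 1.4) and moved to about (6.8, 1.8).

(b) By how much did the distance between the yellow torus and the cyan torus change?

-2.5

They were about 6.0 units apart before and 3.5 after — 2.5 units closer together.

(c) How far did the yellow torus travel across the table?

2.6

From (10.7, 7.4) to (9.7, 5.0), the yellow torus covered √(1.0² + 2.4²) ≈ 2.6 units.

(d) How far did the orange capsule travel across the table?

2.5

The orange capsule was near (1.8, 6.2) before and (3.6, 4.4) after, so it travelled √(1.8² + 1.8²) ≈ 2.5 units.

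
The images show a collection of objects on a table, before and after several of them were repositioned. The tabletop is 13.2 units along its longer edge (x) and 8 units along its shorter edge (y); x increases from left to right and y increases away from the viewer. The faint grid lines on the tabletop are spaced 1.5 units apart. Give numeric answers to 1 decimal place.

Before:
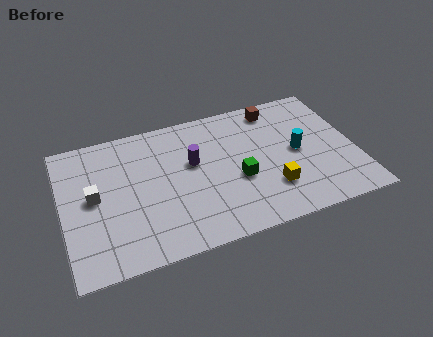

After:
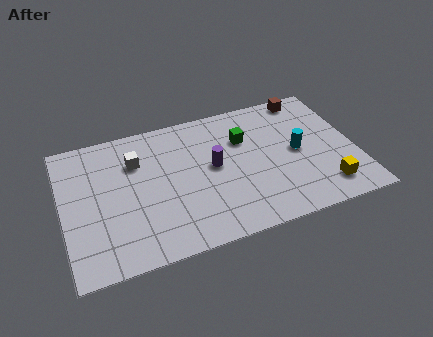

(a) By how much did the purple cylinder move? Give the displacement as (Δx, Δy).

(0.9, -0.5)

The purple cylinder started near (5.9, 4.8) and ended near (6.8, 4.3).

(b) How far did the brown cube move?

1.5

From (9.9, 6.9) to (11.4, 7.2), the brown cube covered √(1.5² + 0.3²) ≈ 1.5 units.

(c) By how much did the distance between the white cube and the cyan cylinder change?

-1.8

The distance was about 9.2 in the first image and 7.4 in the second, so they moved 1.8 units closer together.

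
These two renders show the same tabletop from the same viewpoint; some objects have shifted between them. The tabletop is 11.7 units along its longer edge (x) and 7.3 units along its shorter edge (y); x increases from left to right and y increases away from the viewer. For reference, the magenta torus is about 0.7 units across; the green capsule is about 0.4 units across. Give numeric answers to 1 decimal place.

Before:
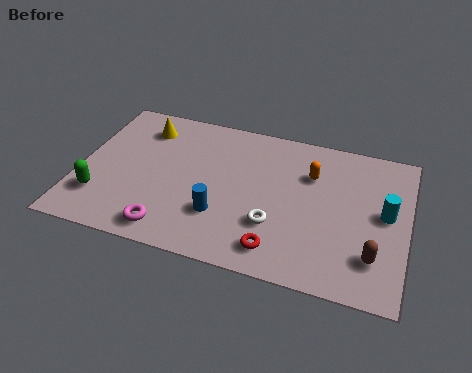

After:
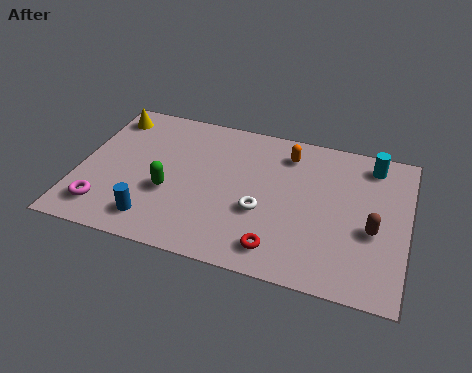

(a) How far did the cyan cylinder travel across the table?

2.4

The cyan cylinder moved from about (10.9, 3.9) to (10.3, 6.2), a distance of √(0.6² + 2.3²) ≈ 2.4.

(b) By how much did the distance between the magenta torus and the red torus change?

+2.4

They were about 3.8 units apart before and 6.2 after — 2.4 units further apart.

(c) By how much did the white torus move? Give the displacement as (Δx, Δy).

(-0.5, 0.5)

The white torus was at about (7.1, 2.3) and moved to about (6.6, 2.8).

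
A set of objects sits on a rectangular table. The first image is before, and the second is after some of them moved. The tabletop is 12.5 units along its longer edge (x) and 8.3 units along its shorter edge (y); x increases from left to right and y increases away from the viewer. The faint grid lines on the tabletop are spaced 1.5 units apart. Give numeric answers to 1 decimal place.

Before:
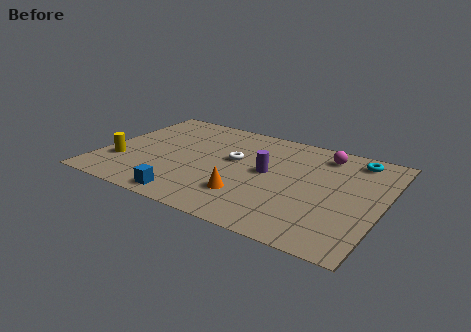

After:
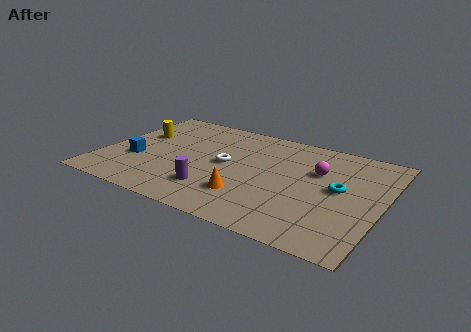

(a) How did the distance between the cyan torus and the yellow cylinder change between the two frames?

-1.7

The distance was about 11.0 in the first image and 9.3 in the second, so they moved 1.7 units closer together.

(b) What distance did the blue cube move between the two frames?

3.5

The blue cube moved from about (4.4, 0.9) to (1.6, 3.0), a distance of √(2.8² + 2.1²) ≈ 3.5.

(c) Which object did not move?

the orange cone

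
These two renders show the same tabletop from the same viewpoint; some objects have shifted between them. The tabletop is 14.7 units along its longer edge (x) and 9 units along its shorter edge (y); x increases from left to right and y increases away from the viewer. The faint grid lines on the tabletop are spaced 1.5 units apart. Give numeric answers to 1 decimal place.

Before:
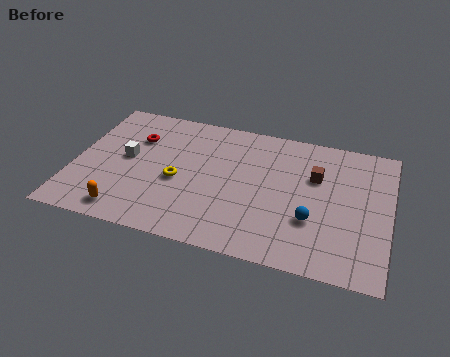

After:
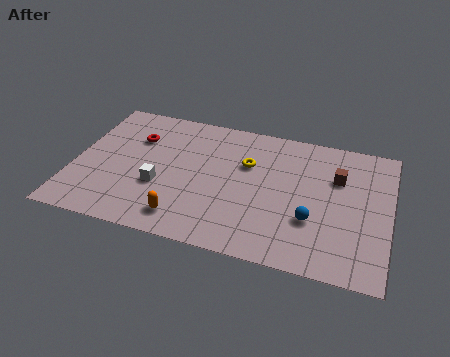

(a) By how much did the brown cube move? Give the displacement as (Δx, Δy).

(1.0, 0.2)

From the two frames, the brown cube sits at roughly (11.2, 5.9) before and (12.2, 6.1) after.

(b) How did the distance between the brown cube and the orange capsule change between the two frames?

-1.5

Before: roughly 9.7 units apart; after: 8.2. That's 1.5 units closer together.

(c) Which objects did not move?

the red torus and the blue sphere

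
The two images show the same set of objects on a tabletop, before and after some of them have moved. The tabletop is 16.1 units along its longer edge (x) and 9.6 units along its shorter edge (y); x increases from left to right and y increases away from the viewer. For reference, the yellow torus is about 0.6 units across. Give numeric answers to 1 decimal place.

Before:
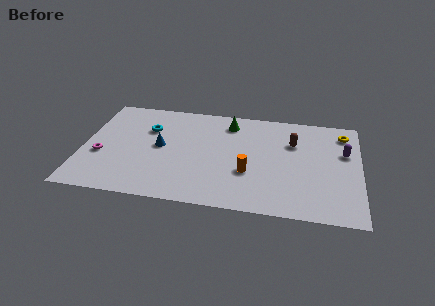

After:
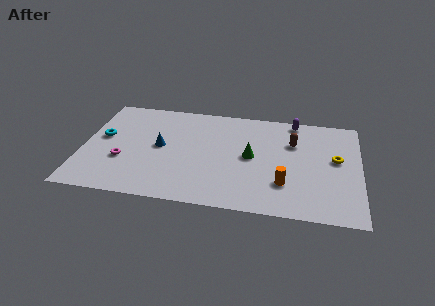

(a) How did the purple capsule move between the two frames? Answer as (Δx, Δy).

(-3.0, 2.6)

The purple capsule started near (15.2, 6.1) and ended near (12.2, 8.7).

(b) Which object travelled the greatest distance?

the purple capsule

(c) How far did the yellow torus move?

2.5

From (15.1, 7.9) to (14.7, 5.4), the yellow torus covered √(0.4² + 2.5²) ≈ 2.5 units.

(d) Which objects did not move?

the brown capsule and the blue cone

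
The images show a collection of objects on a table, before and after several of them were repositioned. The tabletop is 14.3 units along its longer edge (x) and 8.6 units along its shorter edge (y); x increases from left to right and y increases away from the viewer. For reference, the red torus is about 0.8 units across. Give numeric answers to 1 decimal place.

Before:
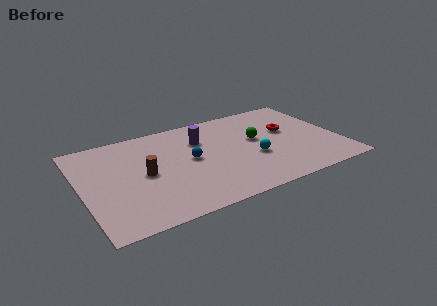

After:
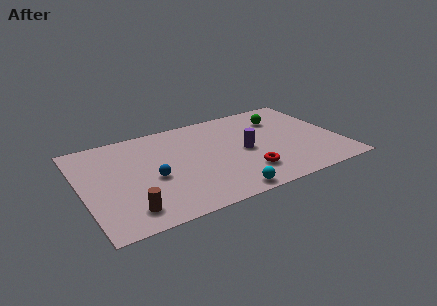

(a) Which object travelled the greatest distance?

the red torus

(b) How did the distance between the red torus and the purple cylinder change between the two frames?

-2.9

Before: roughly 4.9 units apart; after: 2.0. That's 2.9 units closer together.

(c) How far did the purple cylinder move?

3.0

From (6.8, 6.1) to (9.0, 4.1), the purple cylinder covered √(2.2² + 2.0²) ≈ 3.0 units.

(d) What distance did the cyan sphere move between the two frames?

3.2

The cyan sphere moved from about (9.4, 3.3) to (7.4, 0.8), a distance of √(2.0² + 2.5²) ≈ 3.2.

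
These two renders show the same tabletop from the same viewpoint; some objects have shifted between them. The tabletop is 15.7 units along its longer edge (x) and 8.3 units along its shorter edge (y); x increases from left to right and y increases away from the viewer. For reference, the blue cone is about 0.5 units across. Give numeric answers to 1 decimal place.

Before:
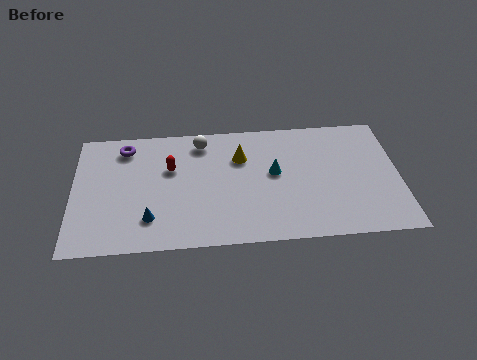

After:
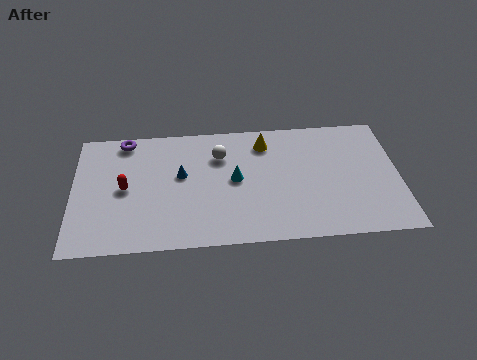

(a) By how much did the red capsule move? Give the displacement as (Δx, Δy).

(-2.2, -1.2)

From the two frames, the red capsule sits at roughly (4.7, 5.3) before and (2.5, 4.1) after.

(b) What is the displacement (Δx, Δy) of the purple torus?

(0.0, 0.5)

The purple torus was at about (2.5, 6.9) and moved to about (2.5, 7.4).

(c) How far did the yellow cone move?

1.5

The yellow cone was near (8.1, 5.8) before and (9.3, 6.7) after, so it travelled √(1.2² + 0.9²) ≈ 1.5 units.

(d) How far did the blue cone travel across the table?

3.2

The blue cone was near (3.7, 2.0) before and (5.2, 4.8) after, so it travelled √(1.5² + 2.8²) ≈ 3.2 units.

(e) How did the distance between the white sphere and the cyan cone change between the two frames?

-2.4

The distance was about 4.2 in the first image and 1.8 in the second, so they moved 2.4 units closer together.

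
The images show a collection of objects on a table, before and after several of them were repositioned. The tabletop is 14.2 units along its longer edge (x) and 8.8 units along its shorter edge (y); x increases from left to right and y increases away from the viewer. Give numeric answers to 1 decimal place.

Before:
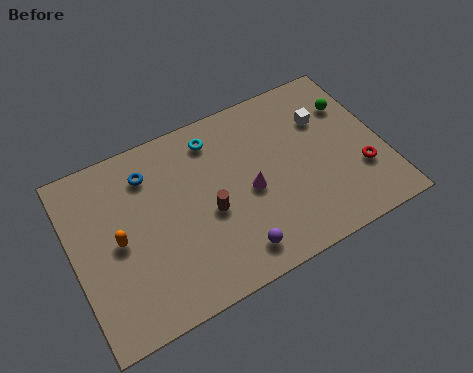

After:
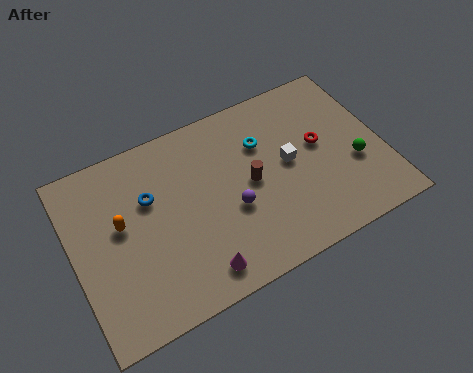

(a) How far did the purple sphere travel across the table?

2.1

The purple sphere moved from about (6.9, 1.4) to (7.1, 3.5), a distance of √(0.2² + 2.1²) ≈ 2.1.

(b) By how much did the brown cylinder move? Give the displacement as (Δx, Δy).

(2.0, 0.6)

The brown cylinder started near (6.1, 3.8) and ended near (8.1, 4.4).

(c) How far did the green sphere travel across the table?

3.0

The green sphere moved from about (13.1, 6.3) to (12.8, 3.3), a distance of √(0.3² + 3.0²) ≈ 3.0.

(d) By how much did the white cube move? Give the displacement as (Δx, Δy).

(-1.9, -1.5)

The white cube was at about (11.8, 6.1) and moved to about (9.9, 4.6).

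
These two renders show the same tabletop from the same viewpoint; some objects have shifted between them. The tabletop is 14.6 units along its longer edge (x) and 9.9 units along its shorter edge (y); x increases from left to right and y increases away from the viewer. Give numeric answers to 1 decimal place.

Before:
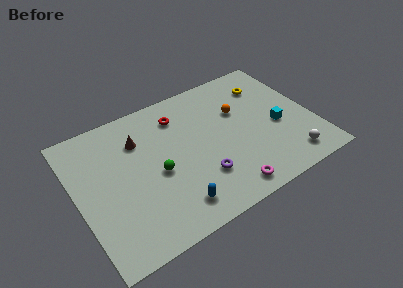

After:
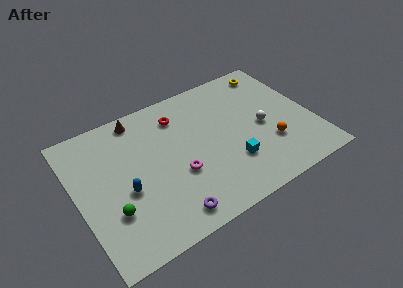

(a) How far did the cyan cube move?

3.5

The cyan cube moved from about (12.4, 4.2) to (9.2, 2.9), a distance of √(3.2² + 1.3²) ≈ 3.5.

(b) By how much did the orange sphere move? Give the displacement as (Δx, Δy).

(1.4, -3.3)

From the two frames, the orange sphere sits at roughly (10.3, 6.4) before and (11.7, 3.1) after.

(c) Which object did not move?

the red torus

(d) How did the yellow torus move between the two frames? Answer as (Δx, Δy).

(0.6, 1.0)

The yellow torus started near (12.3, 7.6) and ended near (12.9, 8.6).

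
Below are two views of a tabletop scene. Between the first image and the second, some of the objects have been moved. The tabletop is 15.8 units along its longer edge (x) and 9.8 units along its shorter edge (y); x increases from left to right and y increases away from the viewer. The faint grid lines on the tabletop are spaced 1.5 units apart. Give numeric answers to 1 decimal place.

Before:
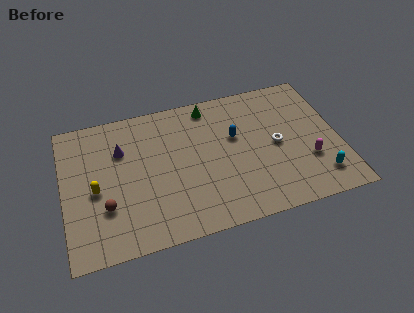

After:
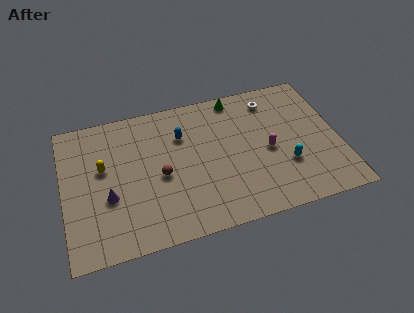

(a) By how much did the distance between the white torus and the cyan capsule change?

+1.3

The distance was about 3.6 in the first image and 4.9 in the second, so they moved 1.3 units further apart.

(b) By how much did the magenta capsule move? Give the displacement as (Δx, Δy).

(-2.2, 1.3)

The magenta capsule was at about (13.9, 3.2) and moved to about (11.7, 4.5).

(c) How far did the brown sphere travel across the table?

3.5

The brown sphere was near (2.3, 3.1) before and (5.5, 4.4) after, so it travelled √(3.2² + 1.3²) ≈ 3.5 units.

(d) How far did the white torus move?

3.3

The white torus was near (12.2, 4.8) before and (12.2, 8.1) after, so it travelled √(0.0² + 3.3²) ≈ 3.3 units.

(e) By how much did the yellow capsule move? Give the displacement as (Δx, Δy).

(0.5, 1.4)

The yellow capsule started near (1.8, 4.4) and ended near (2.3, 5.8).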